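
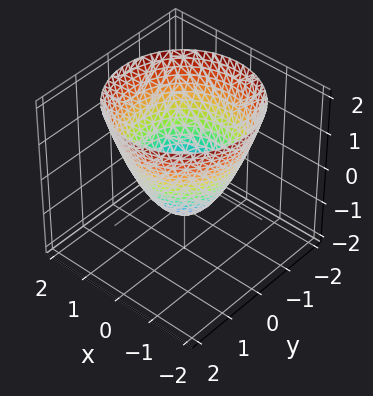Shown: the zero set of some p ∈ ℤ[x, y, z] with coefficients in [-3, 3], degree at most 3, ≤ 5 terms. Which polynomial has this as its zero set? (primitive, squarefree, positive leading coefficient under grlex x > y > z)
x^2 + y^2 - z - 1

deg p = 2. The shape is more complex than any degree-1 surface.
By symmetry, the surface is invariant under rotation about z: p = q(x² + y², z).
Against the integer gridlines: the x-axis gridline crossings are at x ∈ {-1, 1}; a circular section at z = 1 has radius between 1 and 2.
Fitting integer coefficients to these (and the overall shape) gives p. Check: (0, -1, 0) on the y-axis lies on the surface, and p(0, -1, 0) = 0. ✓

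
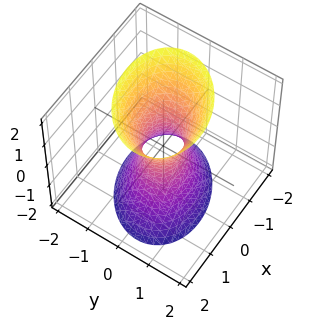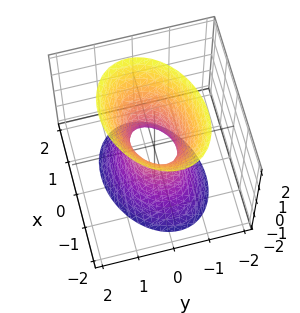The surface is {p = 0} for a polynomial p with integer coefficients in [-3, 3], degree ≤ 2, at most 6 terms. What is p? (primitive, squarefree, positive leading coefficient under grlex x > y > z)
1. The degree is 2 — no degree-1 surface has this shape.
2. From the axis intercepts and sections: it misses every integer gridline on the z-axis.
3. Assembling these constraints gives the stated polynomial.

2*x^2 - x*y + 3*y^2 - z^2 - 1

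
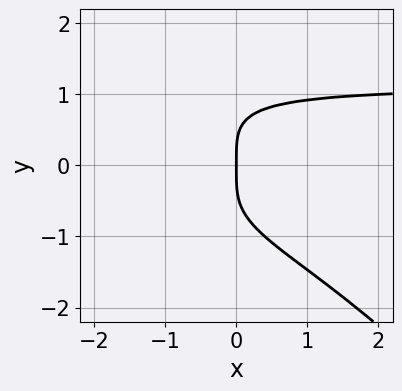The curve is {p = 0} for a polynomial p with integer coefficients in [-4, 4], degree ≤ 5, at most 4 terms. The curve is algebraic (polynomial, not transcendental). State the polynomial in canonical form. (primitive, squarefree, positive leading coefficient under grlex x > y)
Degree: the shape is more complex than any degree-3 curve, so deg p = 4.
Checking where it meets the axes: one y-axis crossing is at y = 0; one x-axis crossing is at x = 0.
The integer polynomial consistent with all of this is the stated p.

2*x*y^3 + 2*y^4 - 3*x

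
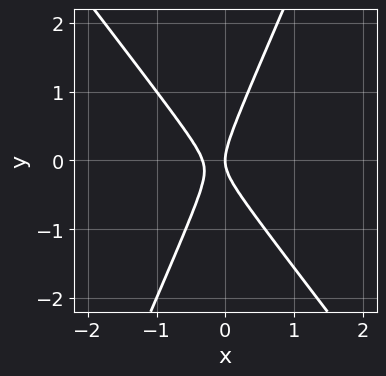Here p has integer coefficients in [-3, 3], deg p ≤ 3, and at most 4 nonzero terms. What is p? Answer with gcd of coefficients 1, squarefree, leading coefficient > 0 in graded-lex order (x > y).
3*x^2 + x*y - y^2 + x

(a) Degree: the shape is more complex than any degree-1 curve, so deg p = 2.
(b) Against the integer gridlines: one x-axis crossing is at x = 0; it crosses the y-axis at the gridline y = 0.
(c) The integer polynomial consistent with all of this is the stated p.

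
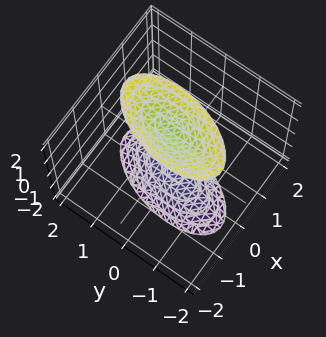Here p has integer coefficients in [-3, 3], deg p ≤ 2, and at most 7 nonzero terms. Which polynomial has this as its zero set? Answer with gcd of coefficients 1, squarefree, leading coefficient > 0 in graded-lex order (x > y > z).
3*x^2 - x*y + y^2 - z^2 + 2

First, there are 2 components. Treating them together as one polynomial.
Then, degree: a generic line meets the surface in up to 2 points, so deg p = 2.
Then, reading off the gridlines: it misses every integer gridline on the x-axis; no y-intercept at any integer in the box.
Finally, fitting integer coefficients to these (and the overall shape) gives p.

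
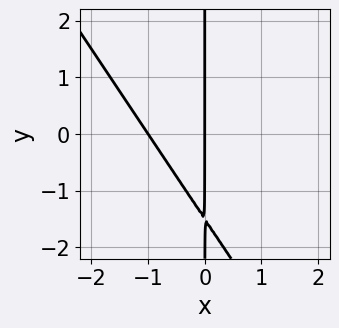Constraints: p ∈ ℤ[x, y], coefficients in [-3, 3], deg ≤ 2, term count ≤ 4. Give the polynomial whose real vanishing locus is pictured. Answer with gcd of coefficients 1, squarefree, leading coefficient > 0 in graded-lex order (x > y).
1. Degree: the shape is more complex than any degree-1 curve, so deg p = 2.
2. Reading off the gridlines: among the integer gridlines, it crosses the x-axis at x ∈ {-1, 0}; the visible y-axis segment lies entirely on the curve.
3. Solving for integer coefficients yields p as stated.

3*x^2 + 2*x*y + 3*x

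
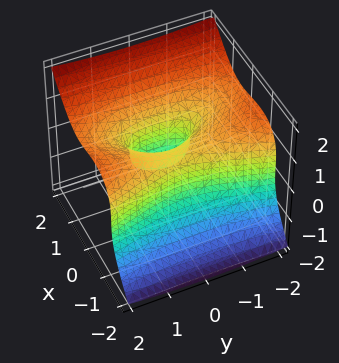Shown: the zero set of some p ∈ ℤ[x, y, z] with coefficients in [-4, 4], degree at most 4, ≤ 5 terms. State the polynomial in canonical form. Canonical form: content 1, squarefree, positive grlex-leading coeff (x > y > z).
(a) The degree is 3 — the shape is more complex than any degree-2 surface.
(b) Reading off the gridlines: it meets the y-axis at y = 0 (among the integer gridlines); it crosses the z-axis at the gridline z = 0; one x-axis crossing is at x = 0.
(c) The integer polynomial consistent with all of this is the stated p.

3*x^3 - 3*z^3 + y^2 - 2*x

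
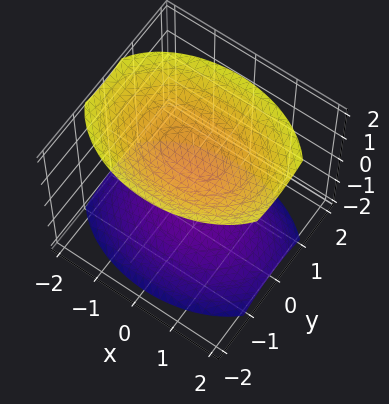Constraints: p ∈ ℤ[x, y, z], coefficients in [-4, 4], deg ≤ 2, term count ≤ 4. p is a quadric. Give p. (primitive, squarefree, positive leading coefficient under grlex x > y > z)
x^2 + 2*y^2 - 2*z^2 + 3

First, there are 2 components. They look like related sheets of one shape, so recover p as a whole.
Then, degree: two sheets facing apart; a quadric, so deg p = 2.
Next, symmetries: mirror symmetry y ↦ −y ⇒ only even powers of y; the x ↦ −x reflection is a symmetry, so x appears only in even powers; the z ↦ −z reflection is a symmetry, so z appears only in even powers.
Next, from the axis intercepts and sections: no y-intercept at any integer in the box; it misses every integer gridline on the x-axis.
Finally, assembling these constraints gives the stated polynomial.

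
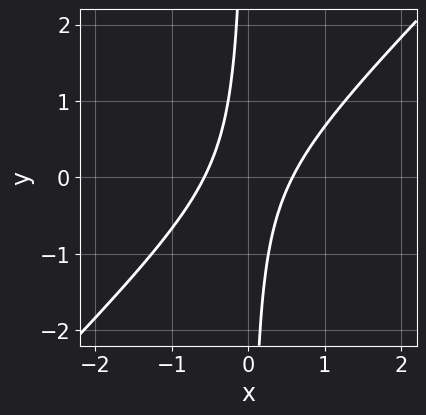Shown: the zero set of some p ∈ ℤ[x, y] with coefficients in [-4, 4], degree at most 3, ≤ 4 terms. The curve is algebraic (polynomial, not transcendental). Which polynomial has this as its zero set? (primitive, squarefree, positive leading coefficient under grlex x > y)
deg p = 2. A generic line meets the curve in up to 2 points.
Against the integer gridlines: the curve avoids every integer y-axis point in the box.
The integer polynomial consistent with all of this is the stated p.

3*x^2 - 3*x*y - 1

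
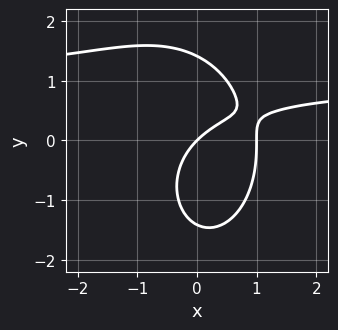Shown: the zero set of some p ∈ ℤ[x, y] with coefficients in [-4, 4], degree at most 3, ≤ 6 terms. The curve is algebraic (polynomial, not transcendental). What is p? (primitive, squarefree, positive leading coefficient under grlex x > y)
2*x^2*y + y^3 - 2*x^2 + 2*x - 2*y

(a) Degree: no degree-2 curve has this shape, so deg p = 3.
(b) Against the integer gridlines: it meets the y-axis at y = 0 (among the integer gridlines); the x-axis gridline crossings are at x ∈ {0, 1}.
(c) Matching integer coefficients to the picture gives p.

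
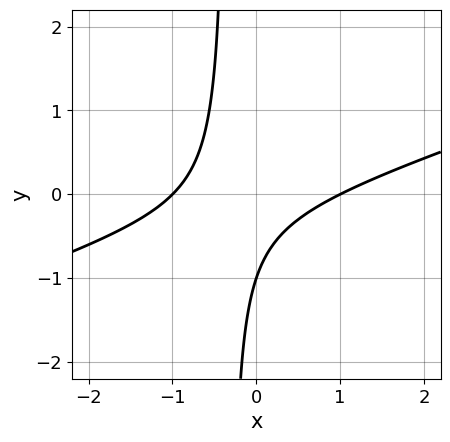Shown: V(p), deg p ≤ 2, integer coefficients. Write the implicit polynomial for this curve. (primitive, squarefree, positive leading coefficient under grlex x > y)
x^2 - 3*x*y - y - 1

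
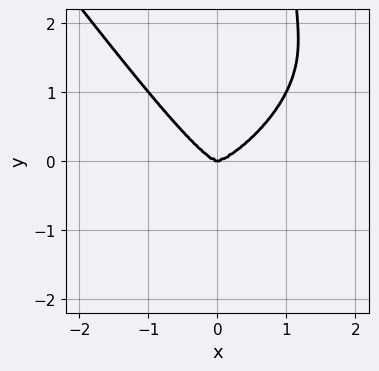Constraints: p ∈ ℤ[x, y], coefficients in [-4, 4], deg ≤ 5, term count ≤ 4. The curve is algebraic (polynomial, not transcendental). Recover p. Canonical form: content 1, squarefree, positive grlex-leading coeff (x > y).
x^4 - x^3*y + x*y^3 - y^3

First, the degree is 4 — the shape is more complex than any degree-3 curve.
Then, observable constraints: it meets the x-axis at x = 0 (among the integer gridlines); it meets the y-axis at y = 0 (among the integer gridlines).
Finally, the integer polynomial consistent with all of this is the stated p.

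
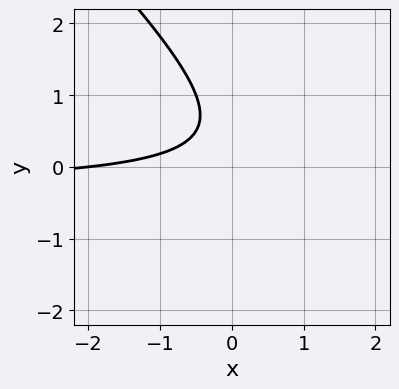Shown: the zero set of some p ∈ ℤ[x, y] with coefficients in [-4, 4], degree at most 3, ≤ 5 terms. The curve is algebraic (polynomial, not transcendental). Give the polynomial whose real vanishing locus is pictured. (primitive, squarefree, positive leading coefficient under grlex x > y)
3*x*y + 3*y^2 + x - 3*y + 2

First, degree: no degree-1 curve has this shape, so deg p = 2.
Then, checking where it meets the axes: no y-intercept at any integer in the box; it crosses the x-axis at the gridline x = -2.
Finally, assembling these constraints gives the stated polynomial.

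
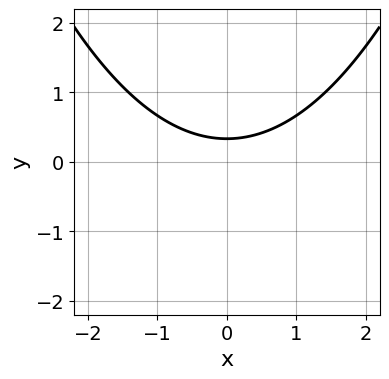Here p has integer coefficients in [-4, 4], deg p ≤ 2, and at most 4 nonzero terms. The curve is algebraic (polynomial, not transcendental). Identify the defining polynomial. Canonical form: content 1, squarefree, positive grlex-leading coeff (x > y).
x^2 - 3*y + 1

1. Degree: the shape is more complex than any degree-1 curve, so deg p = 2.
2. Symmetries: it's symmetric under x → −x, forcing even powers of x.
3. From the visible intercepts: it misses every integer gridline on the x-axis.
4. Solving for integer coefficients yields p as stated.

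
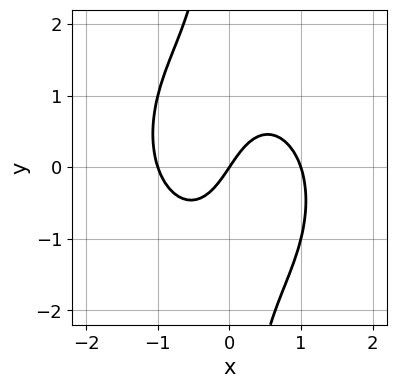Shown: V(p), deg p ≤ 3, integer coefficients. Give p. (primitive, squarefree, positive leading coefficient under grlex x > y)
3*x^3 + 2*x*y^2 - 3*x + 2*y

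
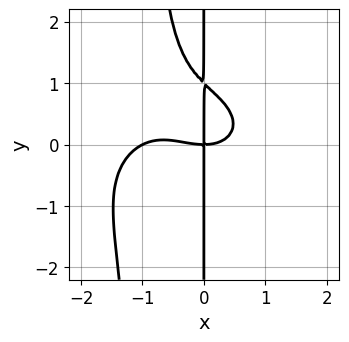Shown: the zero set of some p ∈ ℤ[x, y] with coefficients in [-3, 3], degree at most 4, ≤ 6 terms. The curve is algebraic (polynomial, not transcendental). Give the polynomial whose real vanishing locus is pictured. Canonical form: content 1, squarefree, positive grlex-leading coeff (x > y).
First, deg p = 4. A generic line meets the curve in up to 4 points.
Then, against the integer gridlines: among the integer gridlines, it crosses the x-axis at x ∈ {-1, 0}; every point of the y-axis in the box is on the curve.
Finally, solving for integer coefficients yields p as stated.

x^4 + 2*x^2*y^2 + x^3 + 2*x*y^2 - 2*x*y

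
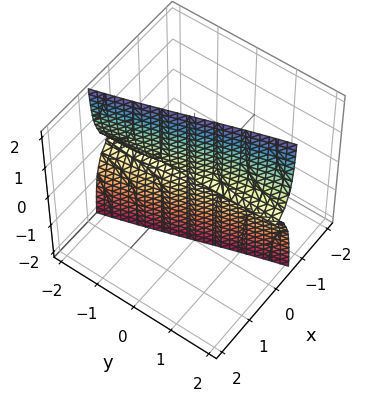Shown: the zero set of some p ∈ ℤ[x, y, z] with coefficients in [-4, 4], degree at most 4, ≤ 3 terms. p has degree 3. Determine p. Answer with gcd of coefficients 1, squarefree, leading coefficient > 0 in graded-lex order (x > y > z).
(a) Degree: the shape is more complex than any degree-2 surface, so deg p = 3.
(b) From the visible intercepts: the visible y-axis segment lies entirely on the surface; the visible z-axis segment lies entirely on the surface; one x-axis crossing is at x = 0.
(c) The integer polynomial consistent with all of this is the stated p.

2*x^3 + 3*x*z^2 + y*z^2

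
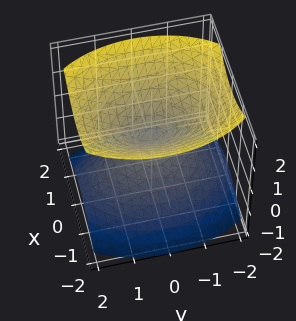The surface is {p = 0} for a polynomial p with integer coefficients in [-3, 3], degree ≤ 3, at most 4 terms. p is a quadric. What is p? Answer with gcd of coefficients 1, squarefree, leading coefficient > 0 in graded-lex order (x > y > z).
2*x^2 + y^2 - 2*z^2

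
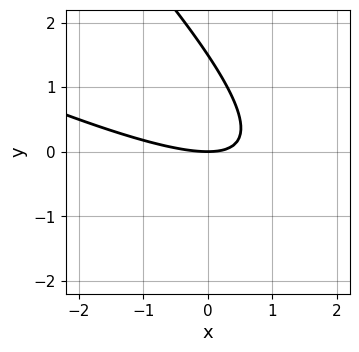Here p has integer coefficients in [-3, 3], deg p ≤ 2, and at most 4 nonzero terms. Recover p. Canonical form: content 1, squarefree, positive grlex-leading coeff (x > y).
x^2 + 3*x*y + 2*y^2 - 3*y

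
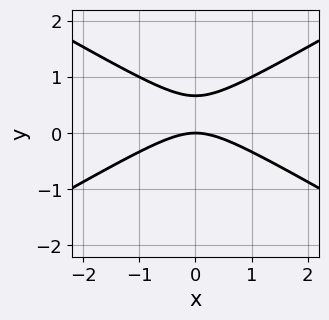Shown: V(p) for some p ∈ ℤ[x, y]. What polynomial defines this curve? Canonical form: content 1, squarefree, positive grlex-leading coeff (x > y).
1. deg p = 2.
2. Symmetries: mirror symmetry x ↦ −x ⇒ only even powers of x.
3. Against the integer gridlines: it meets the x-axis at x = 0 (among the integer gridlines); it meets the y-axis at y = 0 (among the integer gridlines).
4. The integer polynomial consistent with all of this is the stated p.

x^2 - 3*y^2 + 2*y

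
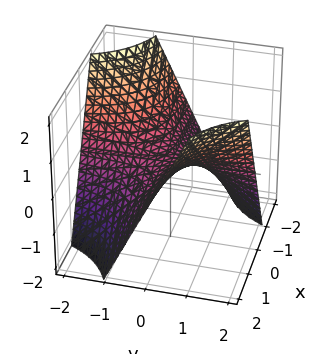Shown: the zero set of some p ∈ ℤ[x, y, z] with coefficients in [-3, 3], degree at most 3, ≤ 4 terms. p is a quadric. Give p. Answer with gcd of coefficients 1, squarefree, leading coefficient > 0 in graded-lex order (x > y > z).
x*y - z

(a) Degree: a hyperbolic paraboloid; a quadric, so deg p = 2.
(b) Checking where it meets the axes: every point of the y-axis in the box is on the surface; every point of the x-axis in the box is on the surface.
(c) Together with the visible shape, these determine p as stated.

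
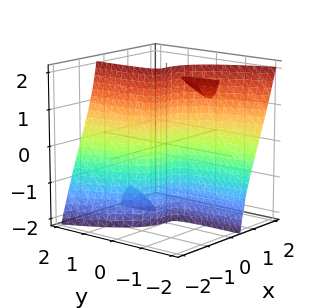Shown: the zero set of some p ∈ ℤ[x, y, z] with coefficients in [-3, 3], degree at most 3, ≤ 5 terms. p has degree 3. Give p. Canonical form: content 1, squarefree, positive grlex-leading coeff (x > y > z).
3*x^3 + 2*x*y*z + 2*y

(a) The picture has 3 separate pieces.
(b) Degree: a generic line meets the surface in up to 3 points, so deg p = 3.
(c) From the visible intercepts: one y-axis crossing is at y = 0; every point of the z-axis in the box is on the surface; it meets the x-axis at x = 0 (among the integer gridlines).
(d) Fitting integer coefficients to these (and the overall shape) gives p.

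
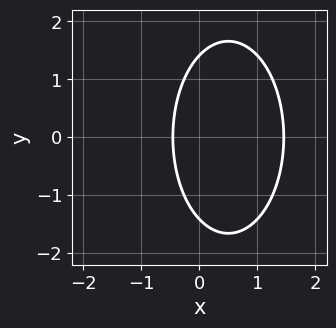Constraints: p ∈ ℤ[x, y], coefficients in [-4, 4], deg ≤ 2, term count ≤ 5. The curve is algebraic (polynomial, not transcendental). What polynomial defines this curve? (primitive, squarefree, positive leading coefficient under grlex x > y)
Degree: the shape is more complex than any degree-1 curve, so deg p = 2.
Symmetries: mirror symmetry y ↦ −y ⇒ only even powers of y.
These observations pin down the coefficients.

3*x^2 + y^2 - 3*x - 2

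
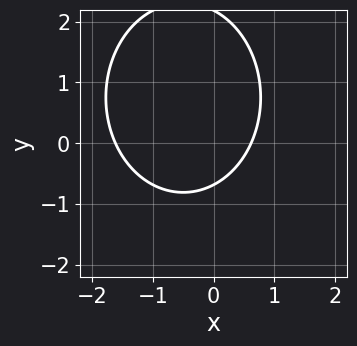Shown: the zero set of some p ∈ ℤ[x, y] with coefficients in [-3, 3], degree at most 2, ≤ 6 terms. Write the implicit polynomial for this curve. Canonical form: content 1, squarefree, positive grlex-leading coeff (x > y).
3*x^2 + 2*y^2 + 3*x - 3*y - 3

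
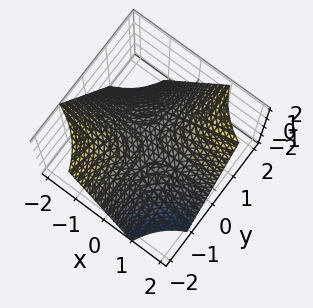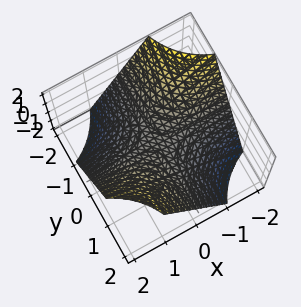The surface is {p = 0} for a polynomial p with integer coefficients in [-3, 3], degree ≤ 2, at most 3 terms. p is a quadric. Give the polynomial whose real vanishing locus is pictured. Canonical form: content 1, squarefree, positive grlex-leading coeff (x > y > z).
The degree is 2 — a hyperbolic paraboloid; a quadric.
Checking where it meets the axes: every point of the y-axis in the box is on the surface; the visible x-axis segment lies entirely on the surface; it crosses the z-axis at the gridline z = 0.
Fitting integer coefficients to these (and the overall shape) gives p.

x*y - z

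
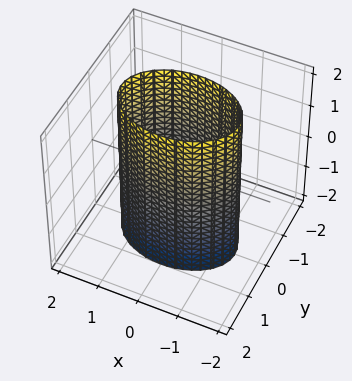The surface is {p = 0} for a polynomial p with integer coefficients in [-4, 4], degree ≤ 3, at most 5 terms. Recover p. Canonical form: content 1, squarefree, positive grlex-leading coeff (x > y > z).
x^2 + 2*y^2 - 2

1. The degree is 2 — a cylinder; a quadric.
2. Symmetries: it's symmetric under y → −y, forcing even powers of y; it's symmetric under z → −z, forcing even powers of z; it's symmetric under x → −x, forcing even powers of x.
3. From the axis intercepts and sections: the y-axis gridline crossings are at y ∈ {-1, 1}; no z-intercept at any integer in the box.
4. Putting this together gives p.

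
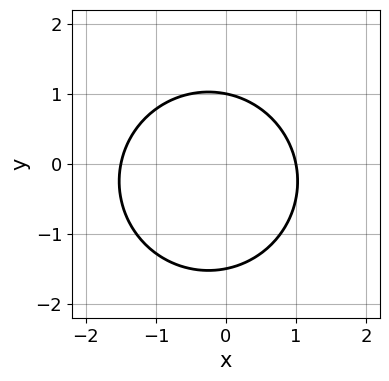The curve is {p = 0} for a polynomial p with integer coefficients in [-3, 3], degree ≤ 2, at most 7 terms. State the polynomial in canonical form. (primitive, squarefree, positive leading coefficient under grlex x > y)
deg p = 2. A generic line meets the curve in up to 2 points.
From the axis intercepts and sections: it meets the y-axis at y = 1 (among the integer gridlines); one x-axis crossing is at x = 1.
The integer polynomial consistent with all of this is the stated p.

2*x^2 + 2*y^2 + x + y - 3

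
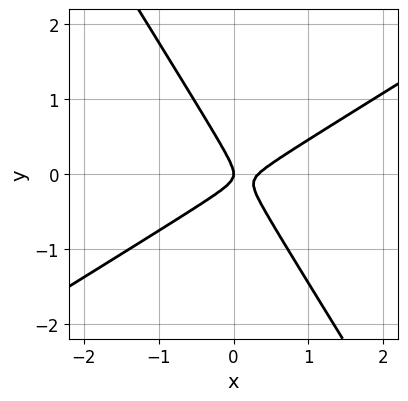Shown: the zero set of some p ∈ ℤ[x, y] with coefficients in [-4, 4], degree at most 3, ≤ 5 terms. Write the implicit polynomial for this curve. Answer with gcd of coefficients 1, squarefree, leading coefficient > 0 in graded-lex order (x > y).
(a) Degree: no degree-1 curve has this shape, so deg p = 2.
(b) Against the integer gridlines: one y-axis crossing is at y = 0; it meets the x-axis at x = 0 (among the integer gridlines).
(c) Assembling these constraints gives the stated polynomial.

3*x^2 - 3*x*y - 3*y^2 - x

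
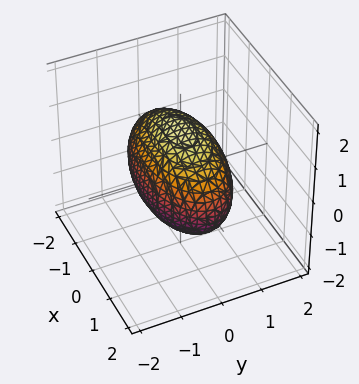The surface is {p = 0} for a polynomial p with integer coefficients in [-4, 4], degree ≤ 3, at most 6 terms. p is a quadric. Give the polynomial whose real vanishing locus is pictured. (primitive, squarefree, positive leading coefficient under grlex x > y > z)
(a) Degree: a closed, bounded, convex surface; a quadric, so deg p = 2.
(b) Symmetries: the y ↦ −y reflection is a symmetry, so y appears only in even powers; it's symmetric under z → −z, forcing even powers of z; the x ↦ −x reflection is a symmetry, so x appears only in even powers.
(c) Reading off the gridlines: among the integer gridlines, it crosses the y-axis at y ∈ {-1, 1}.
(d) Together with the visible shape, these determine p as stated.

x^2 + 3*y^2 + 2*z^2 - 3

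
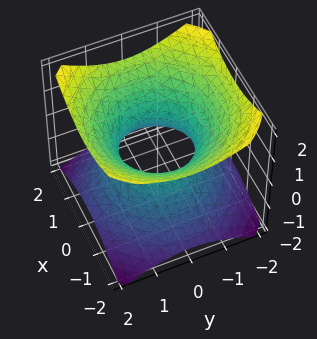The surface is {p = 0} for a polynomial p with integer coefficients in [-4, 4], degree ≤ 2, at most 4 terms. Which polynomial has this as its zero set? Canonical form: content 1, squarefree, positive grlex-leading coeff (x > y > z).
2*x^2 + 2*y^2 - 3*z^2 - 2

First, degree: one connected sheet with a waist; a quadric, so deg p = 2.
Then, symmetries: it's symmetric under z → −z, forcing even powers of z; rotational symmetry about the z-axis ⇒ p depends on x, y only through x² + y².
Next, checking where it meets the axes: a circular section at z = 1 has radius between 1 and 2; the y-axis gridline crossings are at y ∈ {-1, 1}.
Finally, together with the visible shape, these determine p as stated.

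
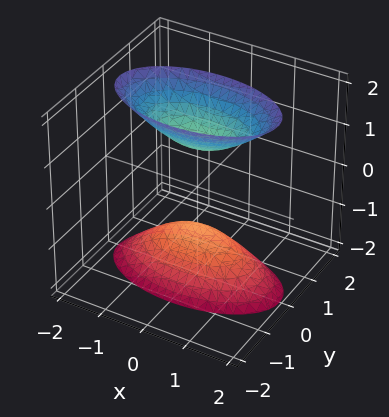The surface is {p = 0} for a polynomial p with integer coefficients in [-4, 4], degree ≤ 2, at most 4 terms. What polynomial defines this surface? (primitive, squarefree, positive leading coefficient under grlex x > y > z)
x^2 + 3*y^2 - z^2 + 1

There are 2 components. They look like related sheets of one shape, so recover p as a whole.
The degree is 2 — two sheets facing apart; a quadric.
Symmetries: it's symmetric under x → −x, forcing even powers of x; it's symmetric under y → −y, forcing even powers of y; the z ↦ −z reflection is a symmetry, so z appears only in even powers.
Checking where it meets the axes: the surface avoids every integer x-axis point in the box; the z-axis gridline crossings are at z ∈ {-1, 1}; it misses every integer gridline on the y-axis.
Assembling these constraints gives the stated polynomial.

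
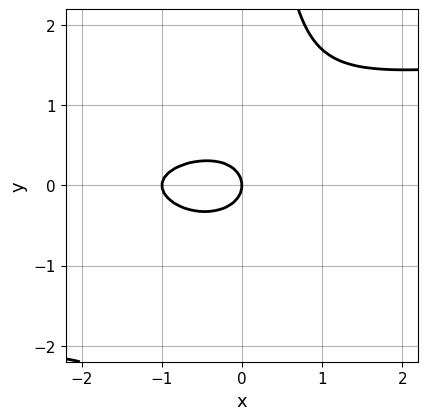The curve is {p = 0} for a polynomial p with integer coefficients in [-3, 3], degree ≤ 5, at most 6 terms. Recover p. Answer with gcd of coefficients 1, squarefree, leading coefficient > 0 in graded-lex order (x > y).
(a) deg p = 4.
(b) Reading off the gridlines: it crosses the y-axis at the gridline y = 0; among the integer gridlines, it crosses the x-axis at x ∈ {-1, 0}.
(c) Together with the visible shape, these determine p as stated.

x*y^3 + x*y^2 - x^2 - 2*y^2 - x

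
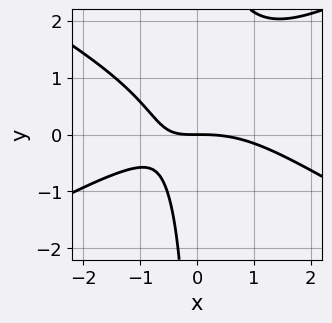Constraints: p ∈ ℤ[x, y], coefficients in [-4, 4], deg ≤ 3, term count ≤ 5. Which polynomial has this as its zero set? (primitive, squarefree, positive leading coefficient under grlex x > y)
The degree is 3 — a generic line meets the curve in up to 3 points.
Reading off the gridlines: it meets the y-axis at y = 0 (among the integer gridlines); it crosses the x-axis at the gridline x = 0.
The integer polynomial consistent with all of this is the stated p.

x^3 - 3*x*y^2 + 3*x*y + 3*y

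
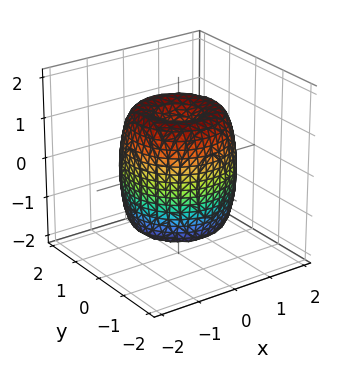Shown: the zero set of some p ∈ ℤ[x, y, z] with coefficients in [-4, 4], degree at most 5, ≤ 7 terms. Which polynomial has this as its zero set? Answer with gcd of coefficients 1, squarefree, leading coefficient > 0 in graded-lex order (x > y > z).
2*x^4 + 4*x^2*y^2 + 2*y^4 - 3*x^2 - 3*y^2 + z^2 - 1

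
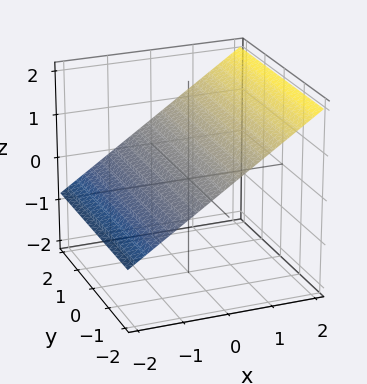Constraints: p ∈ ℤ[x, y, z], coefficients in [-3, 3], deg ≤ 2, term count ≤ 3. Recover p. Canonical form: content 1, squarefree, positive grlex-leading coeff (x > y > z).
2*x - 3*z + 2

(a) The degree is 1 — the surface is flat (a plane).
(b) From the axis intercepts and sections: no y-intercept at any integer in the box; one x-axis crossing is at x = -1.
(c) Together with the visible shape, these determine p as stated.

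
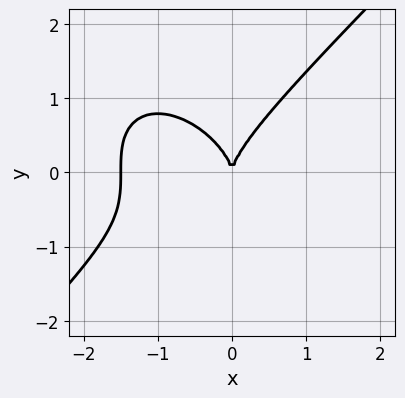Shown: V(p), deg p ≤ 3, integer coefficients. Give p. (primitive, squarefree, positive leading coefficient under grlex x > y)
(a) The degree is 3 — no degree-2 curve has this shape.
(b) Checking where it meets the axes: it meets the y-axis at y = 0 (among the integer gridlines); one x-axis crossing is at x = 0.
(c) Solving for integer coefficients yields p as stated.

2*x^3 - 2*y^3 + 3*x^2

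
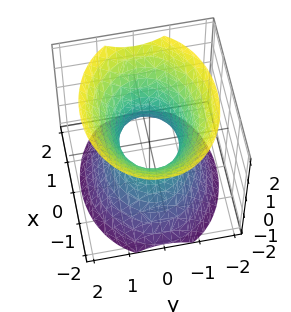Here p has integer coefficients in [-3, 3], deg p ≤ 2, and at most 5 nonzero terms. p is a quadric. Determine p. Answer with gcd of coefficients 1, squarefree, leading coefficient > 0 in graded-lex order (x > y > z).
2*x^2 + 3*y^2 - 2*z^2 - 2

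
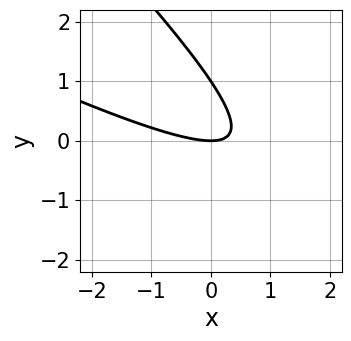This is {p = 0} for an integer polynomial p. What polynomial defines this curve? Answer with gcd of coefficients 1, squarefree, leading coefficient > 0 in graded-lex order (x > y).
x^2 + 3*x*y + 2*y^2 - 2*y

First, degree: a generic line meets the curve in up to 2 points, so deg p = 2.
Then, from the visible intercepts: among the integer gridlines, it crosses the y-axis at y ∈ {0, 1}; it crosses the x-axis at the gridline x = 0.
Finally, fitting integer coefficients to these (and the overall shape) gives p.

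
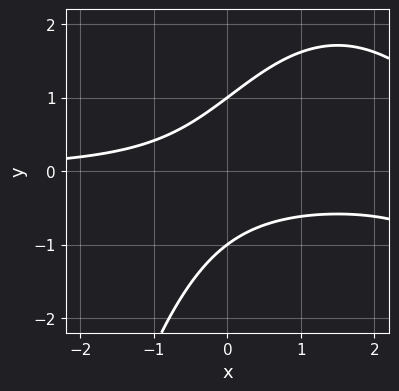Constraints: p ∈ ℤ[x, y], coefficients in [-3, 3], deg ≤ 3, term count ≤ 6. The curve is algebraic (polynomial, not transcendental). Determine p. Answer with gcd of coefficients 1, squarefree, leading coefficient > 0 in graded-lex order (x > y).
x^2*y - 3*x*y + 2*y^2 - 2

First, the degree is 3 — no degree-2 curve has this shape.
Next, from the visible intercepts: among the integer gridlines, it crosses the y-axis at y ∈ {-1, 1}; it misses every integer gridline on the x-axis.
Finally, together with the visible shape, these determine p as stated.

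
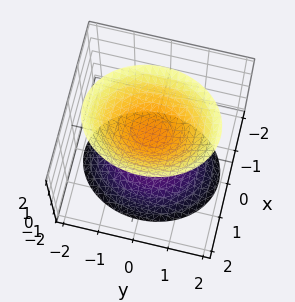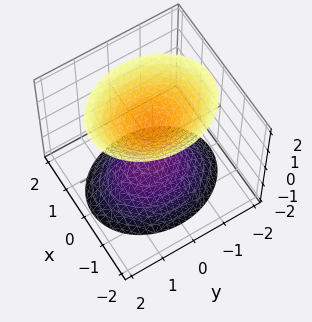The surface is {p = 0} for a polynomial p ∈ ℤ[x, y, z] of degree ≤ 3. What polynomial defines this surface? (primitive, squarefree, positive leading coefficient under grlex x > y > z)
(a) I count 2 distinct pieces. Treating them together as one polynomial.
(b) The degree is 2 — two sheets facing apart; a quadric.
(c) Symmetries: the x ↦ −x reflection is a symmetry, so x appears only in even powers; mirror symmetry y ↦ −y ⇒ only even powers of y; mirror symmetry z ↦ −z ⇒ only even powers of z.
(d) Checking where it meets the axes: among the integer gridlines, it crosses the z-axis at z ∈ {-1, 1}; it misses every integer gridline on the x-axis; no y-intercept at any integer in the box.
(e) Together with the visible shape, these determine p as stated.

3*x^2 + 2*y^2 - 2*z^2 + 2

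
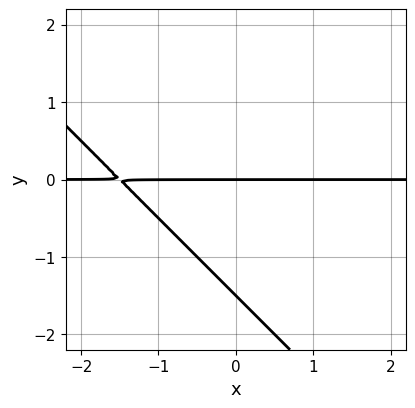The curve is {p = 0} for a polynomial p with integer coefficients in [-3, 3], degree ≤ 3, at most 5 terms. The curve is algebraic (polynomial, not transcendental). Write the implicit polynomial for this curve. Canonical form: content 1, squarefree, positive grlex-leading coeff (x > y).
2*x*y + 2*y^2 + 3*y

(a) The degree is 2 — the shape is more complex than any degree-1 curve.
(b) From the visible intercepts: one y-axis crossing is at y = 0; the visible x-axis segment lies entirely on the curve.
(c) Solving for integer coefficients yields p as stated.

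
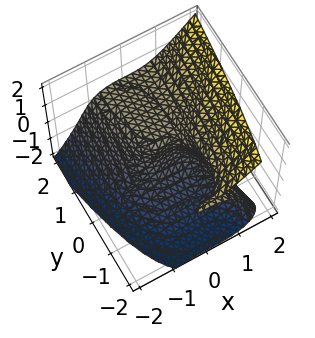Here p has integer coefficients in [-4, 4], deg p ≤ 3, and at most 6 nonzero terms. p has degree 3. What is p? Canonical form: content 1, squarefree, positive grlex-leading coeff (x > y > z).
3*x^3 - 2*z^3 - 3*y*z + 2*y

First, deg p = 3.
Then, from the visible intercepts: it crosses the x-axis at the gridline x = 0; it meets the y-axis at y = 0 (among the integer gridlines).
Finally, these observations pin down the coefficients.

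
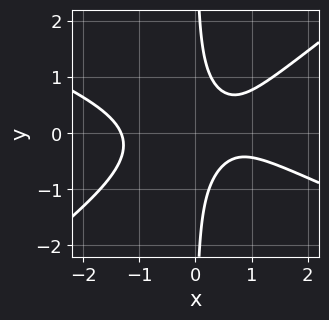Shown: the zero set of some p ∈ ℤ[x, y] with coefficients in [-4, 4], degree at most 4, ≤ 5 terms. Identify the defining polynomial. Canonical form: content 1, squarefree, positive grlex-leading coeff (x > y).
1. deg p = 3. The shape is more complex than any degree-2 curve.
2. From the visible intercepts: the curve avoids every integer y-axis point in the box.
3. The integer polynomial consistent with all of this is the stated p.

x^3 + x^2*y - 3*x*y^2 - x + 1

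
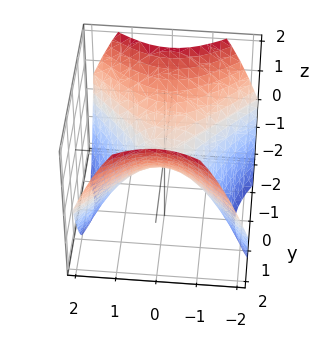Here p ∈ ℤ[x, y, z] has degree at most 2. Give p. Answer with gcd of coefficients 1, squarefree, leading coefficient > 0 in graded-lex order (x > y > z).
First, deg p = 2. A hyperbolic paraboloid; a quadric.
Next, symmetries: mirror symmetry y ↦ −y ⇒ only even powers of y; it's symmetric under x → −x, forcing even powers of x.
Next, reading off the gridlines: it crosses the z-axis at the gridline z = 0; it meets the y-axis at y = 0 (among the integer gridlines); it crosses the x-axis at the gridline x = 0.
Finally, assembling these constraints gives the stated polynomial.

2*x^2 - 2*y^2 + 3*z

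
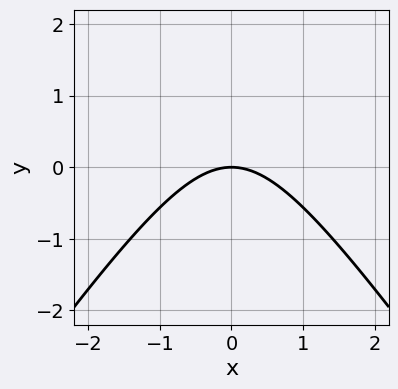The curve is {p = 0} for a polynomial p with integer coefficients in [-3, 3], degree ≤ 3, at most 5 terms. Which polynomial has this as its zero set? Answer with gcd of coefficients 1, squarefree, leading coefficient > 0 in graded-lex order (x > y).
First, deg p = 2.
Next, symmetries: mirror symmetry x ↦ −x ⇒ only even powers of x.
Next, from the visible intercepts: one x-axis crossing is at x = 0; it crosses the y-axis at the gridline y = 0.
Finally, putting this together gives p.

2*x^2 - y^2 + 3*y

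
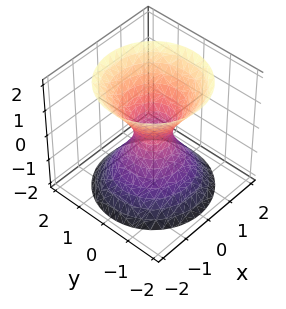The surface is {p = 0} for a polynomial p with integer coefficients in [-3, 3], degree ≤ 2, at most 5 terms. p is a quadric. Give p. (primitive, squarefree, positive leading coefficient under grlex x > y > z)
deg p = 2. One connected sheet with a waist; a quadric.
Symmetry: every cross-section ⟂ z is a circle, so x, y appear only via x² + y²; the z ↦ −z reflection is a symmetry, so z appears only in even powers.
Reading off the gridlines: it misses every integer gridline on the z-axis; a circular section at z = -2 has radius between 1 and 2.
Putting this together gives p.

3*x^2 + 3*y^2 - 2*z^2 - 1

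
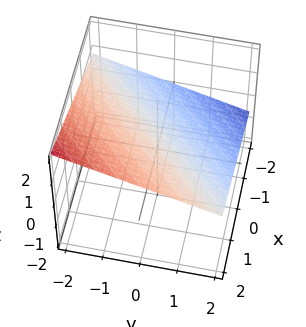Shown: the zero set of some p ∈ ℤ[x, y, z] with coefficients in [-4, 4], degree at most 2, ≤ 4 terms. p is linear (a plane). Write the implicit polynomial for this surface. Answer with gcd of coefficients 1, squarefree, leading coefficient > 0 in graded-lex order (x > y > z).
First, degree: the surface is flat (a plane), so deg p = 1.
Then, observable constraints: it crosses the y-axis at the gridline y = 2; it meets the x-axis at x = -2 (among the integer gridlines).
Finally, these observations pin down the coefficients.

x - y - 3*z + 2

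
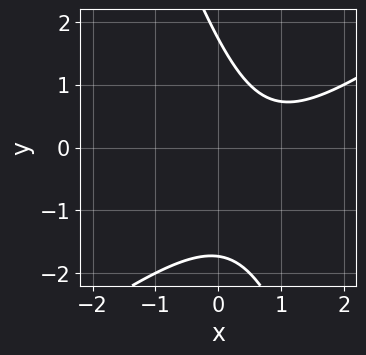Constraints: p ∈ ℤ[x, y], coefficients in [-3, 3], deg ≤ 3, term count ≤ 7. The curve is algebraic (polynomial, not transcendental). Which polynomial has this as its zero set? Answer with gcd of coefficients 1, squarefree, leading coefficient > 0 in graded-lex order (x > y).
2*x^2 - 2*x*y - y^2 - 3*x + 3

(a) deg p = 2. No degree-1 curve has this shape.
(b) Reading off the gridlines: no x-intercept at any integer in the box.
(c) Together with the visible shape, these determine p as stated.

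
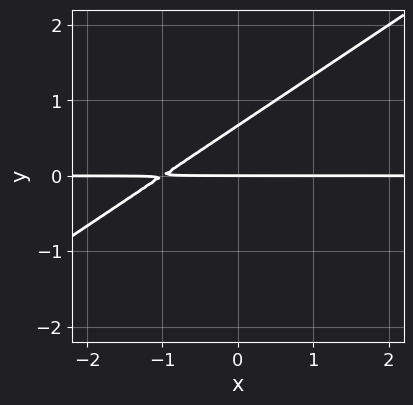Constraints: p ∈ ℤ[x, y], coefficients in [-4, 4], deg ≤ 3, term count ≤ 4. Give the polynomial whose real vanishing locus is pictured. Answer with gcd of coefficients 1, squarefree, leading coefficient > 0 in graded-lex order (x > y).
2*x*y - 3*y^2 + 2*y

1. deg p = 2. A generic line meets the curve in up to 2 points.
2. Checking where it meets the axes: one y-axis crossing is at y = 0; the visible x-axis segment lies entirely on the curve.
3. Solving for integer coefficients yields p as stated.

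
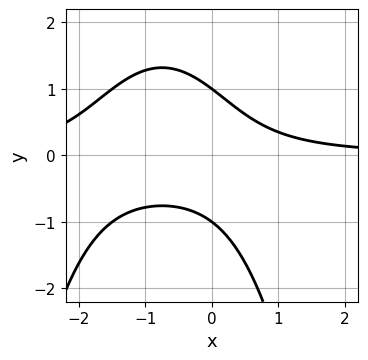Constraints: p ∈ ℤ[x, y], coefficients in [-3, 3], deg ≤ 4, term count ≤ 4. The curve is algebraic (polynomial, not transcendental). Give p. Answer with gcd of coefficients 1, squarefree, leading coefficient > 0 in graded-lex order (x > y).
(a) The degree is 3 — no degree-2 curve has this shape.
(b) Observable constraints: the y-axis gridline crossings are at y ∈ {-1, 1}; it misses every integer gridline on the x-axis.
(c) These observations pin down the coefficients.

2*x^2*y + 3*x*y + 2*y^2 - 2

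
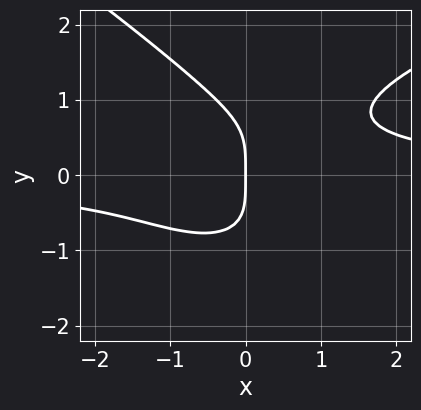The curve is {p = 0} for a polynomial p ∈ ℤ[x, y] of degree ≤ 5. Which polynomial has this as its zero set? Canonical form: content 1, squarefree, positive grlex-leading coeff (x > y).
x*y^3 + 2*y^4 - 3*x^2*y + 3*x

1. deg p = 4. No degree-3 curve has this shape.
2. From the visible intercepts: it crosses the y-axis at the gridline y = 0; one x-axis crossing is at x = 0.
3. The integer polynomial consistent with all of this is the stated p.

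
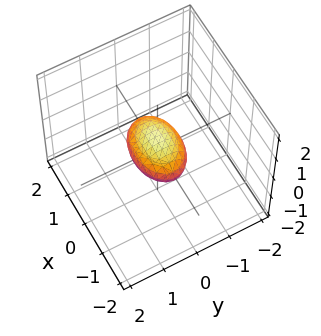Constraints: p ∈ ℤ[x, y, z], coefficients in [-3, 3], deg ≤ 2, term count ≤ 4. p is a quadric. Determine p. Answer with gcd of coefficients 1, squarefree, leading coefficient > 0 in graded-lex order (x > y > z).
x^2 + 2*y^2 + 3*z^2 - 1

Degree: bounded and convex; a quadric, so deg p = 2.
Symmetries: mirror symmetry z ↦ −z ⇒ only even powers of z; it's symmetric under y → −y, forcing even powers of y; the x ↦ −x reflection is a symmetry, so x appears only in even powers.
From the visible intercepts: among the integer gridlines, it crosses the x-axis at x ∈ {-1, 1}.
Matching integer coefficients to the picture gives p.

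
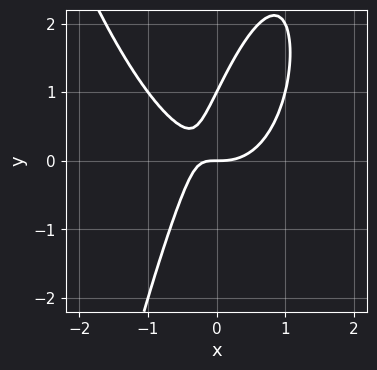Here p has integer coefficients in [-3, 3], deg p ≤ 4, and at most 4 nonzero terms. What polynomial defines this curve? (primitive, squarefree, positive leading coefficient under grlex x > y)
First, deg p = 3.
Next, reading off the gridlines: it meets the x-axis at x = 0 (among the integer gridlines); the y-axis gridline crossings are at y ∈ {0, 1}.
Finally, assembling these constraints gives the stated polynomial.

2*x^3 - 2*x*y + y^2 - y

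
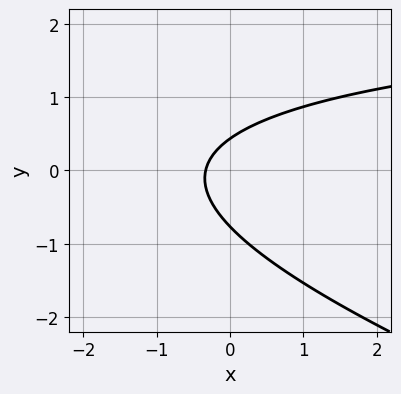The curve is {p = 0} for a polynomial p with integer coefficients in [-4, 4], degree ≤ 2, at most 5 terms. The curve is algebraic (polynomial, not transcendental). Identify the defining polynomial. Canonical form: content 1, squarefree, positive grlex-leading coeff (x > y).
First, the degree is 2 — a generic line meets the curve in up to 2 points.
Finally, matching integer coefficients to the picture gives p.

x*y + 3*y^2 - 3*x + y - 1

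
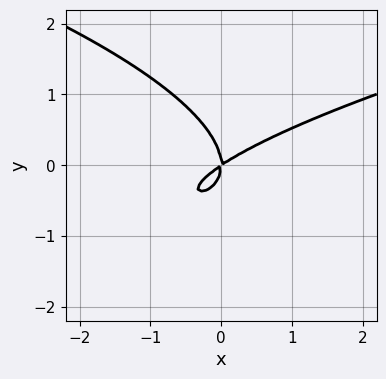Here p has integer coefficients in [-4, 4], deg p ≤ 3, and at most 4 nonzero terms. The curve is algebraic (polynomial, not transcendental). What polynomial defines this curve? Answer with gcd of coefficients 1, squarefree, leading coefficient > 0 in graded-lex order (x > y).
First, the degree is 3 — the shape is more complex than any degree-2 curve.
Then, observable constraints: it crosses the x-axis at the gridline x = 0; one y-axis crossing is at y = 0.
Finally, putting this together gives p.

3*y^3 - 2*x^2 + 3*x*y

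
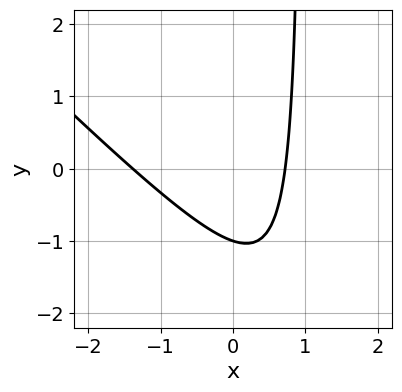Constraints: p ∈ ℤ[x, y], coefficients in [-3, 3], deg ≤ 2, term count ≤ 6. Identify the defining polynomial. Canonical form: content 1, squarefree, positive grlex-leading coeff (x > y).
3*x^2 + 3*x*y + 2*x - 3*y - 3

Degree: the shape is more complex than any degree-1 curve, so deg p = 2.
Checking where it meets the axes: it crosses the y-axis at the gridline y = -1.
Fitting integer coefficients to these (and the overall shape) gives p.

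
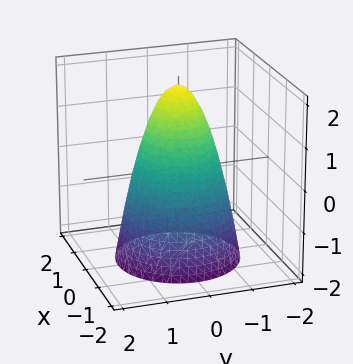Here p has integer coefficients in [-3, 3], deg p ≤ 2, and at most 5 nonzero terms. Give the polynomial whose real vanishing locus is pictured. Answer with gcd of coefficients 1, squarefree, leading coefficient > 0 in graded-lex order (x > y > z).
deg p = 2. A generic line meets the surface in up to 2 points.
Symmetry: the surface is invariant under rotation about z: p = q(x² + y², z).
Against the integer gridlines: the x-axis gridline crossings are at x ∈ {-1, 1}; a circular section at z = -2 has radius between 1 and 2.
Fitting integer coefficients to these (and the overall shape) gives p. Check: (0, 0, 2) on the z-axis lies on the surface, and p(0, 0, 2) = 0. ✓

2*x^2 + 2*y^2 + z - 2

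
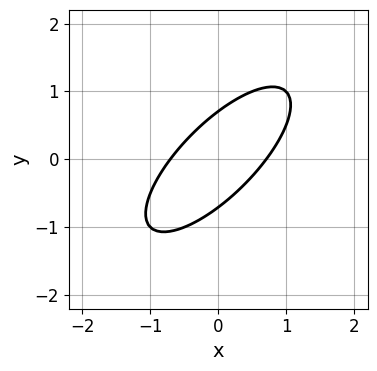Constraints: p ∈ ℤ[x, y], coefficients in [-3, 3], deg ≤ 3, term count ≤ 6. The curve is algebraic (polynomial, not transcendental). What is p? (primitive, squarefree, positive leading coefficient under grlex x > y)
2*x^2 - 3*x*y + 2*y^2 - 1

(a) The degree is 2 — the shape is more complex than any degree-1 curve.
(b) Solving for integer coefficients yields p as stated.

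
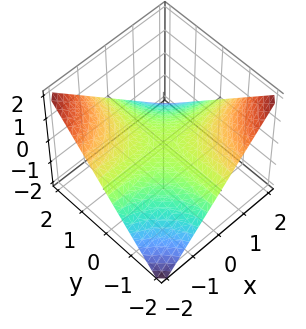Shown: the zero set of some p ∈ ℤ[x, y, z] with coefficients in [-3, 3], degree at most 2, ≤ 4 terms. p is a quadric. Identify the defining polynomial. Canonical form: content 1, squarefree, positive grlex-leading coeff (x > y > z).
1. The degree is 2 — a hyperbolic paraboloid; a quadric.
2. Checking where it meets the axes: it crosses the z-axis at the gridline z = 0; the visible y-axis segment lies entirely on the surface.
3. Together with the visible shape, these determine p as stated. Check: (2, 0, 0) on the x-axis lies on the surface, and p(2, 0, 0) = 0. ✓

x*y + 2*z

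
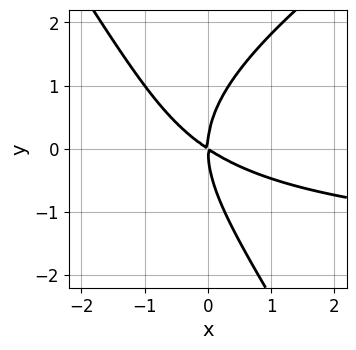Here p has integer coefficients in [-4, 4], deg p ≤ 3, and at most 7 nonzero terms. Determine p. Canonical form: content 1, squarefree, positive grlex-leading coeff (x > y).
Degree: a generic line meets the curve in up to 3 points, so deg p = 3.
Reading off the gridlines: it crosses the y-axis at the gridline y = 0; it crosses the x-axis at the gridline x = 0.
Putting this together gives p.

x^2*y - x*y^2 - y^3 + 2*x^2 + 3*x*y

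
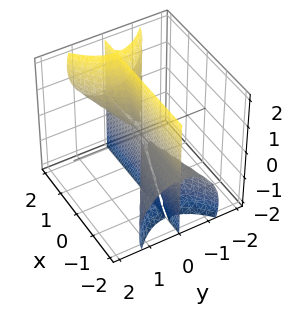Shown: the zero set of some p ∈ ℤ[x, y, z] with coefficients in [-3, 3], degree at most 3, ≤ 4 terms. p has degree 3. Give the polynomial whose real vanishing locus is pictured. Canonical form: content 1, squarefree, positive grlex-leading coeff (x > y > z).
3*x*y*z - 3*y^3 - 2*y*z^2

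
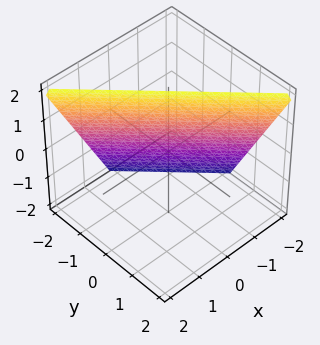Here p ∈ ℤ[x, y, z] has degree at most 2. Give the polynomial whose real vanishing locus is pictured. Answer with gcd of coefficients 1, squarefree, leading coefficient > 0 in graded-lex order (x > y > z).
(a) The degree is 1 — every cross-section is a straight line — this is a plane.
(b) Reading off the gridlines: it meets the x-axis at x = -1 (among the integer gridlines); one z-axis crossing is at z = 2; it crosses the y-axis at the gridline y = -1.
(c) Solving for integer coefficients yields p as stated.

2*x + 2*y - z + 2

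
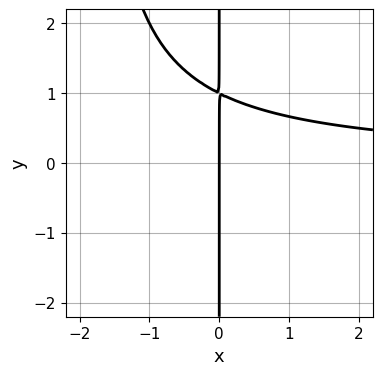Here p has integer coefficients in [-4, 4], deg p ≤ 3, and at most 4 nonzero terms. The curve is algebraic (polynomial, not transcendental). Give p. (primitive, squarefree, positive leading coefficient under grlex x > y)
x^2*y + 2*x*y - 2*x

Degree: the shape is more complex than any degree-2 curve, so deg p = 3.
Against the integer gridlines: one x-axis crossing is at x = 0; the visible y-axis segment lies entirely on the curve.
Together with the visible shape, these determine p as stated.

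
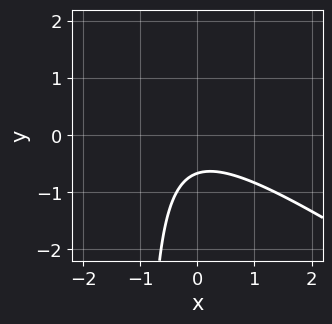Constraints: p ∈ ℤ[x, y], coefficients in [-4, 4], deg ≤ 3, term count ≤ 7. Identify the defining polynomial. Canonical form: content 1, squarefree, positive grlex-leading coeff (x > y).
2*x^2 + 3*x*y + x + 3*y + 2

(a) Degree: the shape is more complex than any degree-1 curve, so deg p = 2.
(b) From the axis intercepts and sections: it misses every integer gridline on the x-axis.
(c) Putting this together gives p.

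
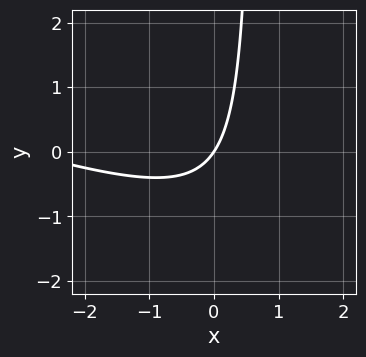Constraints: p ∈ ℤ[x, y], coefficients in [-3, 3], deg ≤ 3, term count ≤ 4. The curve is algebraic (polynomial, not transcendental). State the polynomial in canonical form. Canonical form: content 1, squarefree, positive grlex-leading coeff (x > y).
x^2 + 3*x*y + 3*x - 2*y

Degree: the shape is more complex than any degree-1 curve, so deg p = 2.
From the visible intercepts: it crosses the y-axis at the gridline y = 0; it meets the x-axis at x = 0 (among the integer gridlines).
Together with the visible shape, these determine p as stated.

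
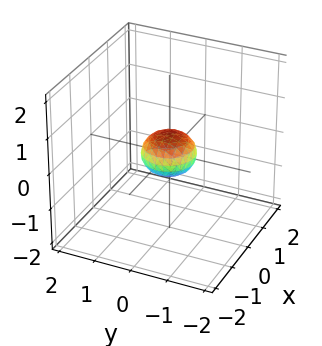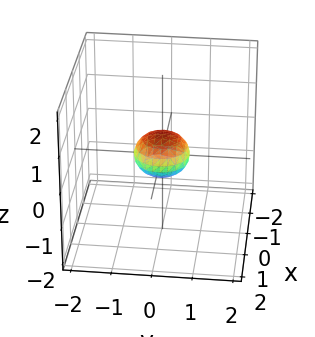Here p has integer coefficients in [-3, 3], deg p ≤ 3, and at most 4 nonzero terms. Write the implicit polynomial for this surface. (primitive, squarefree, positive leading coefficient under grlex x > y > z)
2*x^2 + 2*y^2 + 3*z^2 - 1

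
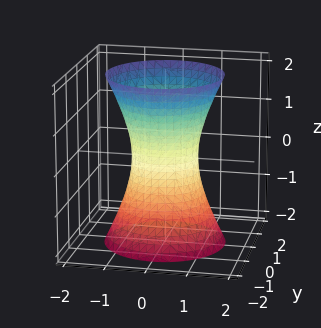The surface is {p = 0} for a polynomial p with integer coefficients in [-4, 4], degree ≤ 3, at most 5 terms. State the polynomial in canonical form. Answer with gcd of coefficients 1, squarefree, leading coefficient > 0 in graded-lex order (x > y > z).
3*x^2 + 3*y^2 - z^2 - 2

The degree is 2 — an hourglass — one-sheet hyperboloid; a quadric.
Symmetries: rotational symmetry about the z-axis ⇒ p depends on x, y only through x² + y²; mirror symmetry z ↦ −z ⇒ only even powers of z.
Against the integer gridlines: a circular section at z = 1 has radius exactly 1; it misses every integer gridline on the z-axis.
Assembling these constraints gives the stated polynomial.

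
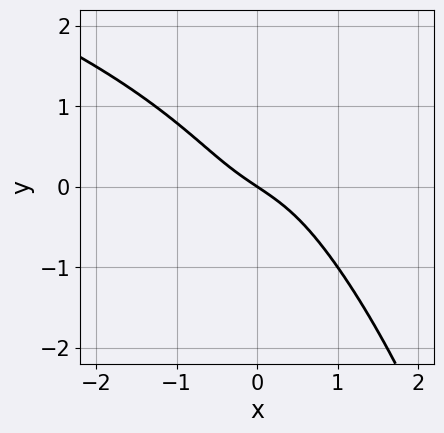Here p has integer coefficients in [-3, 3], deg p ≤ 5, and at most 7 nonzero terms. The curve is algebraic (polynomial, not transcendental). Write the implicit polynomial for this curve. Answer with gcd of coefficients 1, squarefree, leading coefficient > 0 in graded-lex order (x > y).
Degree: the shape is more complex than any degree-3 curve, so deg p = 4.
Checking where it meets the axes: it meets the y-axis at y = 0 (among the integer gridlines); one x-axis crossing is at x = 0.
Solving for integer coefficients yields p as stated.

x^2*y^2 + 2*x^3 + 2*y^3 + 2*x + 3*y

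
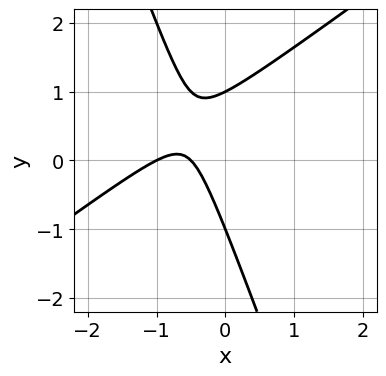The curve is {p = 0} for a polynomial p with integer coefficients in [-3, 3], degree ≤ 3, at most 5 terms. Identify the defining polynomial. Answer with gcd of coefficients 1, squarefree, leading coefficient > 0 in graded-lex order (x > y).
2*x^2 - 2*x*y - y^2 + 3*x + 1

1. The degree is 2 — a generic line meets the curve in up to 2 points.
2. Against the integer gridlines: it crosses the x-axis at the gridline x = -1; among the integer gridlines, it crosses the y-axis at y ∈ {-1, 1}.
3. These observations pin down the coefficients.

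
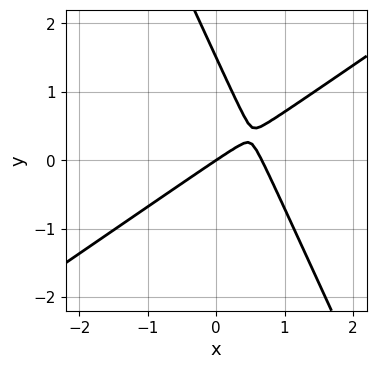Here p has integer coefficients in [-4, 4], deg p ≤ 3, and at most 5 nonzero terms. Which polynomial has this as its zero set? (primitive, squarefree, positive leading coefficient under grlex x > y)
Degree: a generic line meets the curve in up to 2 points, so deg p = 2.
From the axis intercepts and sections: one x-axis crossing is at x = 0; it crosses the y-axis at the gridline y = 0.
Together with the visible shape, these determine p as stated.

3*x^2 - 3*x*y - 2*y^2 - 2*x + 3*y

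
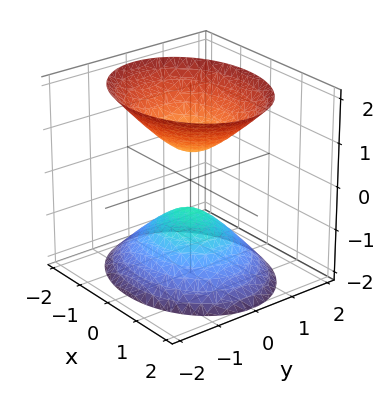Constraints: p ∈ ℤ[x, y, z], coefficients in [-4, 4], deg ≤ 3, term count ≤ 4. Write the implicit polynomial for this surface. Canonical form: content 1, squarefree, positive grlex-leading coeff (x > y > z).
2*x^2 + 3*y^2 - 2*z^2 + 1

1. The picture has 2 separate pieces. Treating them together as one polynomial.
2. Degree: two separate bowl-shaped sheets opening away from each other; a quadric, so deg p = 2.
3. Symmetries: mirror symmetry x ↦ −x ⇒ only even powers of x; mirror symmetry y ↦ −y ⇒ only even powers of y; mirror symmetry z ↦ −z ⇒ only even powers of z.
4. Checking where it meets the axes: it misses every integer gridline on the y-axis; it misses every integer gridline on the x-axis.
5. Matching integer coefficients to the picture gives p.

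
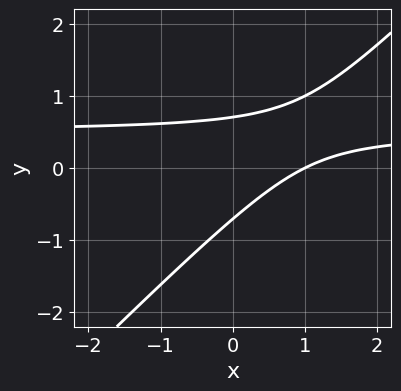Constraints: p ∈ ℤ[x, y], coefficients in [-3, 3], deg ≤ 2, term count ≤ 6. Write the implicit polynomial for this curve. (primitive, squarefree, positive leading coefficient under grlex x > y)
2*x*y - 2*y^2 - x + 1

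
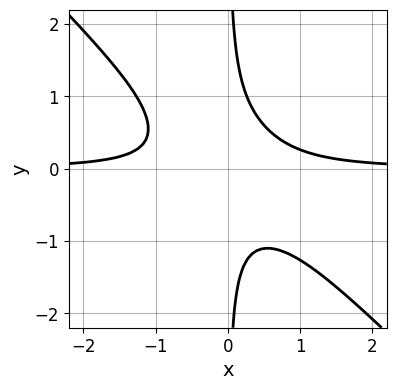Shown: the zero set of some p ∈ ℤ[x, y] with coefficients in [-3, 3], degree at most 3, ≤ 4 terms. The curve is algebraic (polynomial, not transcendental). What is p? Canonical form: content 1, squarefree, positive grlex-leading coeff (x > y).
3*x^2*y + 3*x*y^2 - 1

The degree is 3 — the shape is more complex than any degree-2 curve.
From the axis intercepts and sections: no y-intercept at any integer in the box; the curve avoids every integer x-axis point in the box.
The integer polynomial consistent with all of this is the stated p.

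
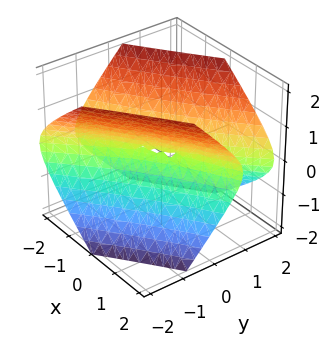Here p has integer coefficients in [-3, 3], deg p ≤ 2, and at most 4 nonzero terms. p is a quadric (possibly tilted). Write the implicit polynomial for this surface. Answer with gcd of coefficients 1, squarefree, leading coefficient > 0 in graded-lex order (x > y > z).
x^2 - 3*x*y + 2*y^2 - 2*z^2

The degree is 2 — the shape is more complex than any degree-1 surface.
From the visible intercepts: it crosses the y-axis at the gridline y = 0; one z-axis crossing is at z = 0; one x-axis crossing is at x = 0.
The integer polynomial consistent with all of this is the stated p.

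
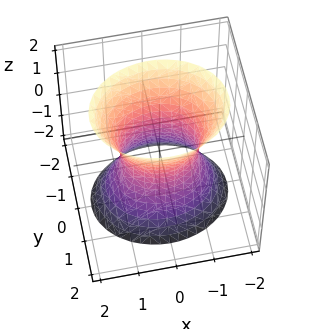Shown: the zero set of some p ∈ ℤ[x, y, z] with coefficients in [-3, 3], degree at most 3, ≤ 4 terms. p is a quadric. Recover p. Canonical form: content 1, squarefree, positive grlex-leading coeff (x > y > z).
2*x^2 + 3*y^2 - z^2 - 2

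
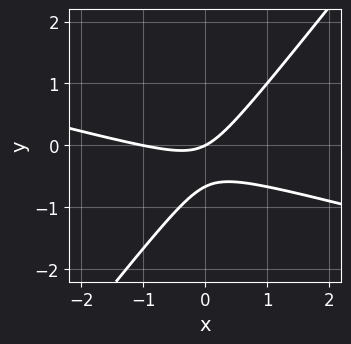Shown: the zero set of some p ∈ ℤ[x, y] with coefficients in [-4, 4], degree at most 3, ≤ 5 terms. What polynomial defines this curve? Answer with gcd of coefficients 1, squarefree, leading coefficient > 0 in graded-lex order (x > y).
(a) The degree is 2 — no degree-1 curve has this shape.
(b) Against the integer gridlines: the x-axis gridline crossings are at x ∈ {-1, 0}; it meets the y-axis at y = 0 (among the integer gridlines).
(c) Matching integer coefficients to the picture gives p.

x^2 + 3*x*y - 3*y^2 + x - 2*y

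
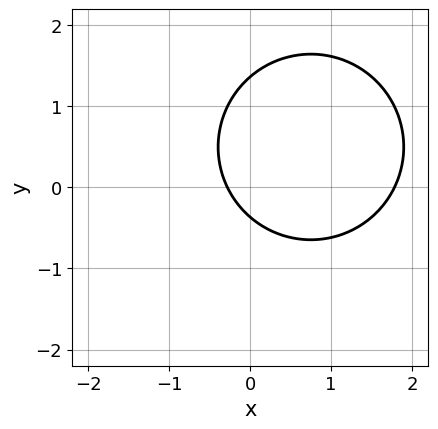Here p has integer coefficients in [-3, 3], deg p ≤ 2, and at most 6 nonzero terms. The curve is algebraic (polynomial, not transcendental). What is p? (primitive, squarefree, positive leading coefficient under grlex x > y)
The degree is 2 — no degree-1 curve has this shape.
Solving for integer coefficients yields p as stated.

2*x^2 + 2*y^2 - 3*x - 2*y - 1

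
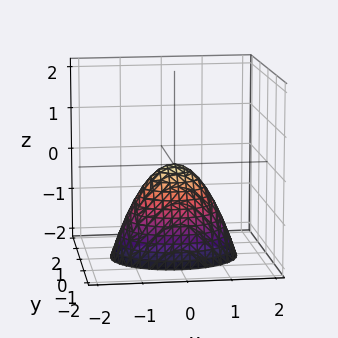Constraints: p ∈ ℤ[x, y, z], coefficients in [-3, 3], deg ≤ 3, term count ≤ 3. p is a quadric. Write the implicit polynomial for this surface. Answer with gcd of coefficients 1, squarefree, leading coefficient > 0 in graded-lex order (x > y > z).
First, the degree is 2 — a single bowl opening along one axis; a quadric.
Then, symmetries: the y ↦ −y reflection is a symmetry, so y appears only in even powers; the x ↦ −x reflection is a symmetry, so x appears only in even powers.
Then, against the integer gridlines: one y-axis crossing is at y = 0; one x-axis crossing is at x = 0; one z-axis crossing is at z = 0.
Finally, together with the visible shape, these determine p as stated.

2*x^2 + 3*y^2 + 2*z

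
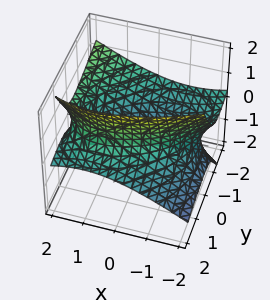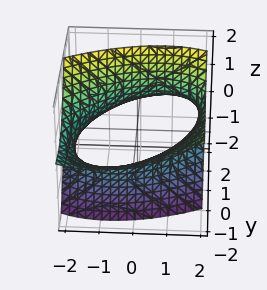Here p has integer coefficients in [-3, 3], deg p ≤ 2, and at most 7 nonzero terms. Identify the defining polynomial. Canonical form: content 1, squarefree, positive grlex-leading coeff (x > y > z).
x^2 - x*y + y^2 + 3*y*z - 2*z^2 - 3

(a) The degree is 2 — the shape is more complex than any degree-1 surface.
(b) Checking where it meets the axes: it misses every integer gridline on the z-axis.
(c) Solving for integer coefficients yields p as stated.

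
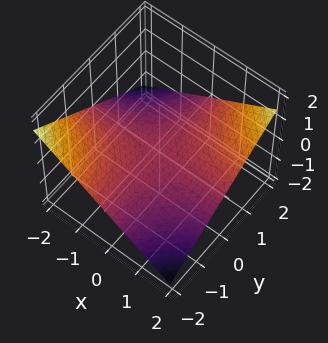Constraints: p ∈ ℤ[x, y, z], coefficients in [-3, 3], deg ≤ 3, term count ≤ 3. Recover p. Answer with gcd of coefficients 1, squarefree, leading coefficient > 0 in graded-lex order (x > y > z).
x*y - 3*z

First, deg p = 2.
Then, from the visible intercepts: the visible y-axis segment lies entirely on the surface; it crosses the z-axis at the gridline z = 0.
Finally, assembling these constraints gives the stated polynomial.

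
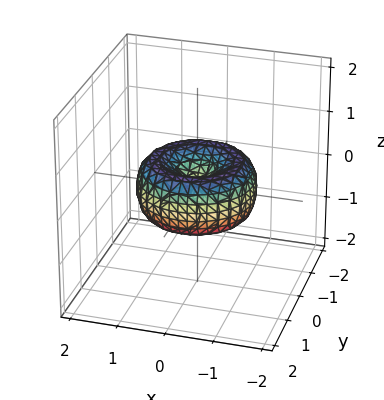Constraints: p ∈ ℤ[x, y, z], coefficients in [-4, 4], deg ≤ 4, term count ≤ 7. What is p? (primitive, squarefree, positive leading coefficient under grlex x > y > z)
First, the degree is 4 — the shape is more complex than any degree-3 surface.
Next, symmetry: every cross-section ⟂ z is a circle, so x, y appear only via x² + y².
Then, observable constraints: it meets the z-axis at z = 0 (among the integer gridlines); a circular section at z = 0 has radius between 1 and 2; it crosses the y-axis at the gridline y = 0; one x-axis crossing is at x = 0.
Finally, the integer polynomial consistent with all of this is the stated p.

2*x^4 + 4*x^2*y^2 + 2*y^4 - 3*x^2 - 3*y^2 + 3*z^2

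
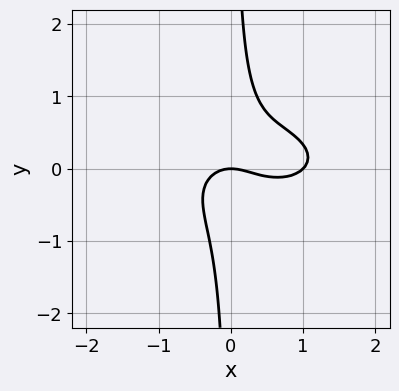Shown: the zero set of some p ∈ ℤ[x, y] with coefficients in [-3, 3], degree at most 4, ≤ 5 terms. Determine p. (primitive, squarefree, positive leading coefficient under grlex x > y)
1. The degree is 3 — a generic line meets the curve in up to 3 points.
2. From the visible intercepts: the x-axis gridline crossings are at x ∈ {0, 1}; it meets the y-axis at y = 0 (among the integer gridlines).
3. Matching integer coefficients to the picture gives p.

x^3 + 3*x*y^2 - x^2 - y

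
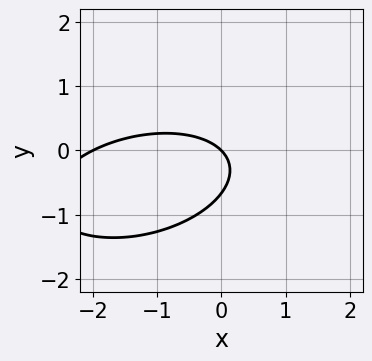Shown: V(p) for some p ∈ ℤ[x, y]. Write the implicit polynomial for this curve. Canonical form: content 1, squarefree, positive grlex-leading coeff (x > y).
1. Degree: a generic line meets the curve in up to 2 points, so deg p = 2.
2. Observable constraints: it crosses the y-axis at the gridline y = 0; among the integer gridlines, it crosses the x-axis at x ∈ {-2, 0}.
3. Assembling these constraints gives the stated polynomial.

x^2 - x*y + 3*y^2 + 2*x + 2*y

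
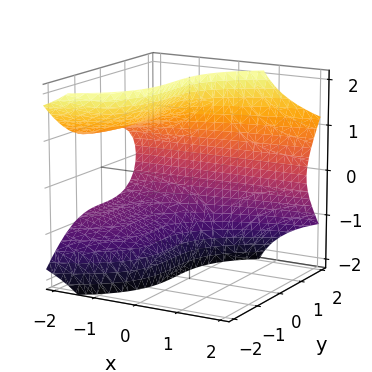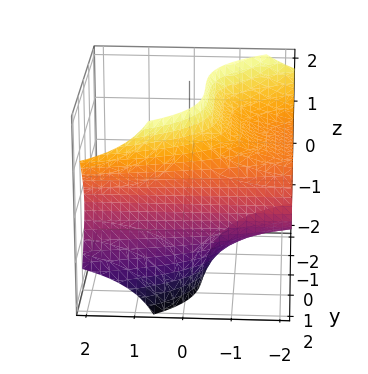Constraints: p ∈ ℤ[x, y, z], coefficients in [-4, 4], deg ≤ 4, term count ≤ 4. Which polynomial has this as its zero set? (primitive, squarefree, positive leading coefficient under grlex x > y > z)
deg p = 3.
Checking where it meets the axes: it misses every integer gridline on the x-axis; no z-intercept at any integer in the box.
Matching integer coefficients to the picture gives p.

2*x*z^2 - y^3 + 3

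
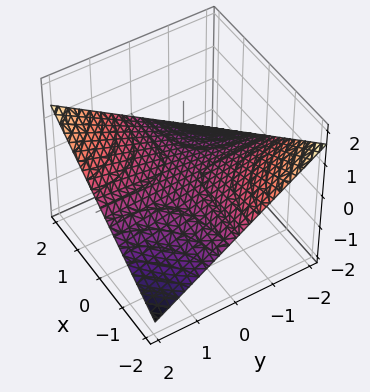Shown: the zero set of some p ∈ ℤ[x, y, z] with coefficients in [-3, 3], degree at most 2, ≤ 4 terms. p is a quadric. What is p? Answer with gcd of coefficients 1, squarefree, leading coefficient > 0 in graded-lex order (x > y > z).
deg p = 2. A hyperbolic paraboloid; a quadric.
From the visible intercepts: it crosses the z-axis at the gridline z = 0; the visible x-axis segment lies entirely on the surface.
These observations pin down the coefficients. Check: (0, -1, 0) on the y-axis lies on the surface, and p(0, -1, 0) = 0. ✓

x*y - 3*z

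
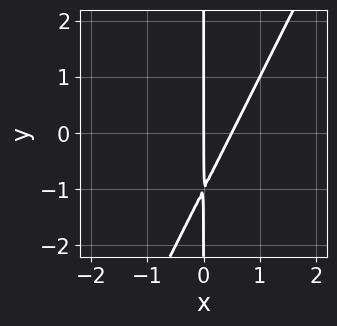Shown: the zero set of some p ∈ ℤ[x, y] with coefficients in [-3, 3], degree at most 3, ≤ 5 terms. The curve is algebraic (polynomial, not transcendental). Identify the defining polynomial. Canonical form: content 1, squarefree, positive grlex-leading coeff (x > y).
2*x^2 - x*y - x

Degree: a generic line meets the curve in up to 2 points, so deg p = 2.
Against the integer gridlines: it crosses the x-axis at the gridline x = 0; the visible y-axis segment lies entirely on the curve.
These observations pin down the coefficients.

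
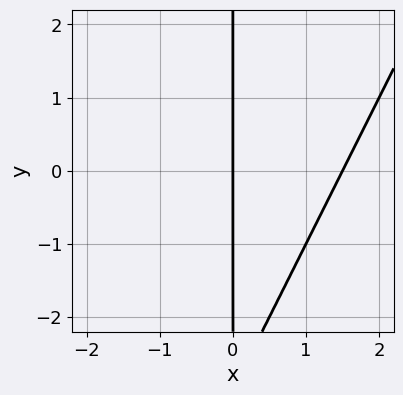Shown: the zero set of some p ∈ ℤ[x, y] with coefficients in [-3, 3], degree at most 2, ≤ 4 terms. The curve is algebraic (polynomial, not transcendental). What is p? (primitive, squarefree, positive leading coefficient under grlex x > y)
(a) The degree is 2 — a generic line meets the curve in up to 2 points.
(b) From the axis intercepts and sections: it meets the x-axis at x = 0 (among the integer gridlines); every point of the y-axis in the box is on the curve.
(c) The integer polynomial consistent with all of this is the stated p.

2*x^2 - x*y - 3*x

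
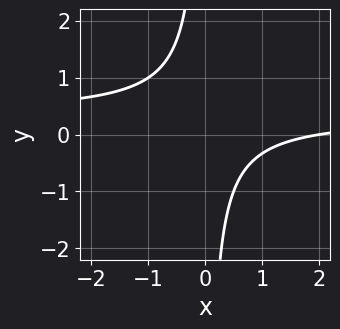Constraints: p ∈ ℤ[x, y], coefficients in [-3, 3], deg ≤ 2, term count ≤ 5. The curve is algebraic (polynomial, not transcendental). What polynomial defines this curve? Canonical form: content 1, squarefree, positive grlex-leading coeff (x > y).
1. Degree: a generic line meets the curve in up to 2 points, so deg p = 2.
2. Observable constraints: it crosses the x-axis at the gridline x = 2; no y-intercept at any integer in the box.
3. Solving for integer coefficients yields p as stated.

3*x*y - x + 2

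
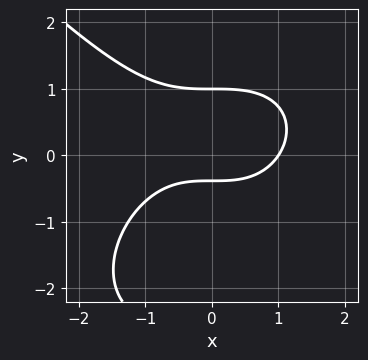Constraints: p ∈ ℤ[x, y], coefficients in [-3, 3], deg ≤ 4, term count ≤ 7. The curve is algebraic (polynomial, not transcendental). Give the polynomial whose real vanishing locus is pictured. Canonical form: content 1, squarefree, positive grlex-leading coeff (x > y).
x^3 + y^3 + 2*y^2 - 2*y - 1

First, deg p = 3.
Next, from the visible intercepts: it crosses the x-axis at the gridline x = 1; it crosses the y-axis at the gridline y = 1.
Finally, putting this together gives p.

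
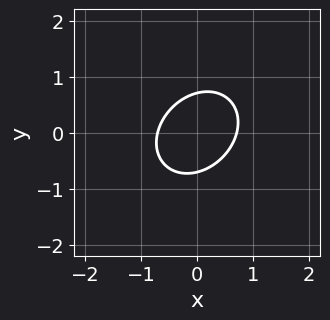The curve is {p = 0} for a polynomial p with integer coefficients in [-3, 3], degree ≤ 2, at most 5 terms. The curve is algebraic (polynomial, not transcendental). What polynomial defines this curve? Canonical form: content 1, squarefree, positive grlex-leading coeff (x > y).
(a) The degree is 2 — the shape is more complex than any degree-1 curve.
(b) Putting this together gives p.

2*x^2 - x*y + 2*y^2 - 1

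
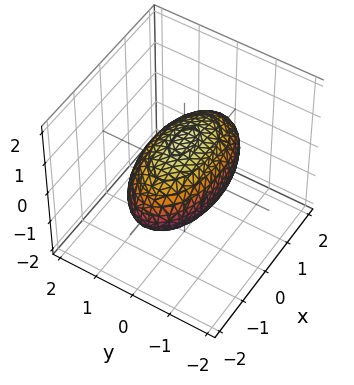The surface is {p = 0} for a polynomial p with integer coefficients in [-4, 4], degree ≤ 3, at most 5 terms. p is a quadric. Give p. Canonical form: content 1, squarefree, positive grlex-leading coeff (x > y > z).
x^2 + 3*y^2 + 3*z^2 - 3

First, the degree is 2 — a closed, bounded, convex surface; a quadric.
Then, symmetries: the x ↦ −x reflection is a symmetry, so x appears only in even powers; it's symmetric under z → −z, forcing even powers of z; it's symmetric under y → −y, forcing even powers of y.
Then, checking where it meets the axes: the y-axis gridline crossings are at y ∈ {-1, 1}; among the integer gridlines, it crosses the z-axis at z ∈ {-1, 1}.
Finally, fitting integer coefficients to these (and the overall shape) gives p.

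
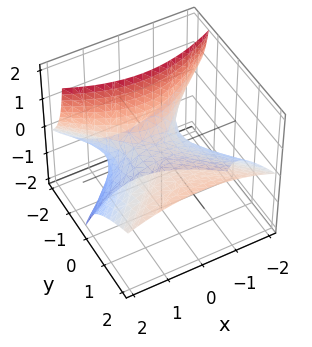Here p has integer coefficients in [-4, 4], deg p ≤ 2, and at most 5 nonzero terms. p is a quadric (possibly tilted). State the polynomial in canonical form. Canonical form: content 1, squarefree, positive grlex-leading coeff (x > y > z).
x^2 - y^2 + 3*y*z + 3*z

First, deg p = 2.
Next, observable constraints: one z-axis crossing is at z = 0; it meets the x-axis at x = 0 (among the integer gridlines); one y-axis crossing is at y = 0.
Finally, fitting integer coefficients to these (and the overall shape) gives p.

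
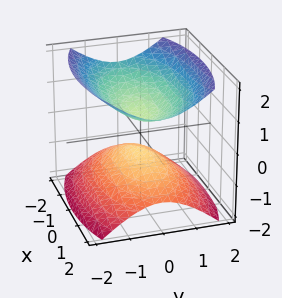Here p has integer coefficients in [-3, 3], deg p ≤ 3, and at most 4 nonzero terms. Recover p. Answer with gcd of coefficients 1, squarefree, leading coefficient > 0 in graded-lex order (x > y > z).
The picture has 2 separate pieces.
Degree: two sheets facing apart; a quadric, so deg p = 2.
Symmetries: it's symmetric under z → −z, forcing even powers of z; it's symmetric under y → −y, forcing even powers of y; it's symmetric under x → −x, forcing even powers of x.
Checking where it meets the axes: it misses every integer gridline on the y-axis; the surface avoids every integer x-axis point in the box.
These observations pin down the coefficients.

x^2 + 3*y^2 - 3*z^2 + 1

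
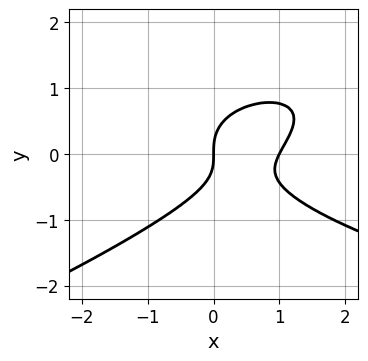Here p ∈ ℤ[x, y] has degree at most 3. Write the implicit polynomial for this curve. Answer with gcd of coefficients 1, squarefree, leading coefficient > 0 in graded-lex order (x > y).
x*y^2 - 3*y^3 - 2*x^2 + x*y + 2*x

(a) Degree: no degree-2 curve has this shape, so deg p = 3.
(b) Reading off the gridlines: one y-axis crossing is at y = 0; the x-axis gridline crossings are at x ∈ {0, 1}.
(c) These observations pin down the coefficients.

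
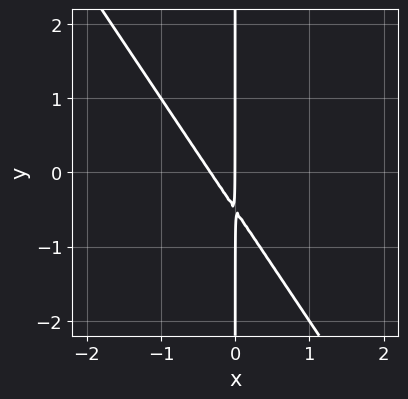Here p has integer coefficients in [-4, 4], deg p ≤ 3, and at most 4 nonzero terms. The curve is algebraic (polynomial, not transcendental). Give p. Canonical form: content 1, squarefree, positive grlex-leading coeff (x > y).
3*x^2 + 2*x*y + x

1. deg p = 2. A generic line meets the curve in up to 2 points.
2. Checking where it meets the axes: the visible y-axis segment lies entirely on the curve; it meets the x-axis at x = 0 (among the integer gridlines).
3. These observations pin down the coefficients.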